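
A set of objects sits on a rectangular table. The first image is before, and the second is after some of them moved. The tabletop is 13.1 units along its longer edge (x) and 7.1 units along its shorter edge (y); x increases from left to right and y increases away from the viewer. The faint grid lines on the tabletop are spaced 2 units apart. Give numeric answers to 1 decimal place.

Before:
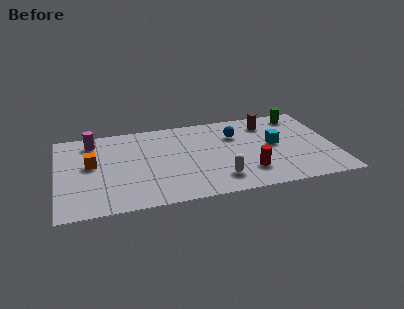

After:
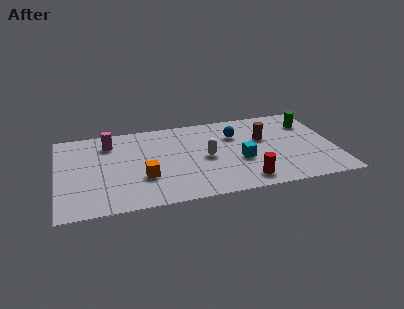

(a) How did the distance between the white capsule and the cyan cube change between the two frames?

-1.9

They were about 3.6 units apart before and 1.7 after — 1.9 units closer together.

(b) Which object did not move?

the blue sphere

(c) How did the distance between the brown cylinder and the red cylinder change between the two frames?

-0.6

The distance was about 4.1 in the first image and 3.5 in the second, so they moved 0.6 units closer together.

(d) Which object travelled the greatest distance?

the orange cube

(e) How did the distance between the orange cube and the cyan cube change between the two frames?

-4.1

They were about 8.7 units apart before and 4.6 after — 4.1 units closer together.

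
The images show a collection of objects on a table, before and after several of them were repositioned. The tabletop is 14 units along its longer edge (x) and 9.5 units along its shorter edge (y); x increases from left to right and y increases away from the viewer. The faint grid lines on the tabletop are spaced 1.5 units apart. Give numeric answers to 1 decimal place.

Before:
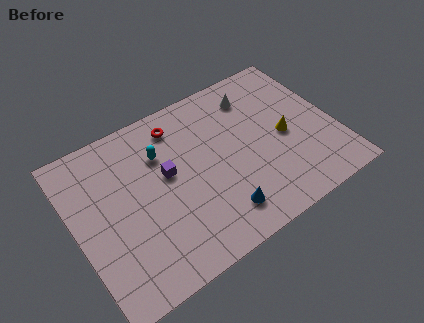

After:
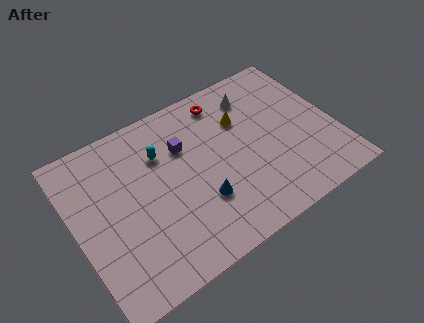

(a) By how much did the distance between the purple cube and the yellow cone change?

-3.2

Before: roughly 6.4 units apart; after: 3.2. That's 3.2 units closer together.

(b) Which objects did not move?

the white cone and the cyan capsule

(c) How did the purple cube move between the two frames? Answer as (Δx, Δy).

(1.1, 1.1)

The purple cube started near (5.0, 5.4) and ended near (6.1, 6.5).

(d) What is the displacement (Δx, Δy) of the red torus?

(2.6, 0.2)

From the two frames, the red torus sits at roughly (6.0, 7.9) before and (8.6, 8.1) after.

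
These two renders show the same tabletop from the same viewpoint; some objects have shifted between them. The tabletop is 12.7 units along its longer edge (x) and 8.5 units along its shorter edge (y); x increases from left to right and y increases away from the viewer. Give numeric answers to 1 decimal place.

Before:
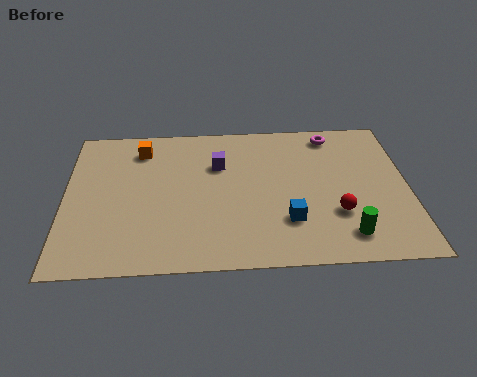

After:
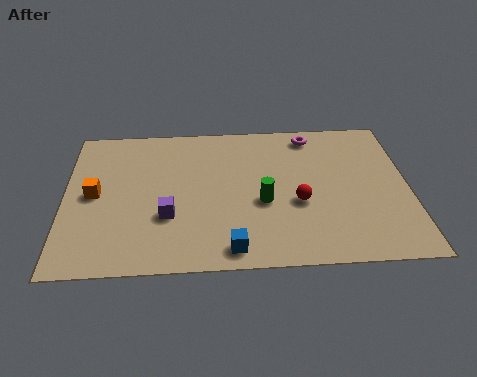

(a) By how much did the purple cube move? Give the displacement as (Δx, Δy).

(-1.9, -2.9)

The purple cube started near (5.7, 5.8) and ended near (3.8, 2.9).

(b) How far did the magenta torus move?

0.8

From (10.0, 7.4) to (9.2, 7.4), the magenta torus covered √(0.8² + 0.0²) ≈ 0.8 units.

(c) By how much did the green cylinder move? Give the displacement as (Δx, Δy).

(-3.0, 2.0)

The green cylinder started near (10.3, 1.5) and ended near (7.3, 3.5).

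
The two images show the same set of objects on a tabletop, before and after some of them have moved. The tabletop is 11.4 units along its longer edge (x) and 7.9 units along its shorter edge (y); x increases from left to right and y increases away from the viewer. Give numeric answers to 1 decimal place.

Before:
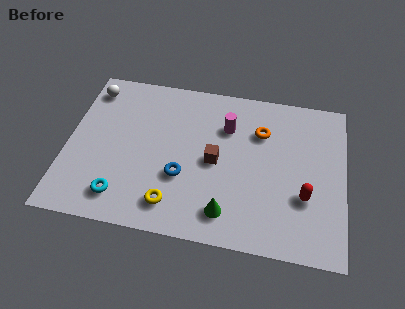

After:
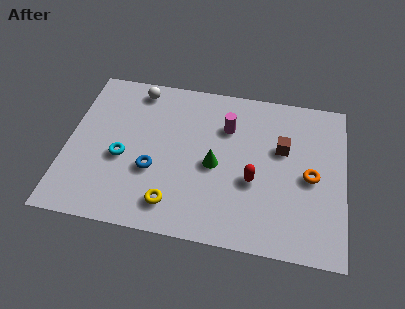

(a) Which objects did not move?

the yellow torus and the magenta cylinder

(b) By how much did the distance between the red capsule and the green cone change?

-1.7

Before: roughly 3.4 units apart; after: 1.7. That's 1.7 units closer together.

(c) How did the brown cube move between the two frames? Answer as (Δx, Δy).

(2.7, 1.1)

From the two frames, the brown cube sits at roughly (6.1, 3.8) before and (8.8, 4.9) after.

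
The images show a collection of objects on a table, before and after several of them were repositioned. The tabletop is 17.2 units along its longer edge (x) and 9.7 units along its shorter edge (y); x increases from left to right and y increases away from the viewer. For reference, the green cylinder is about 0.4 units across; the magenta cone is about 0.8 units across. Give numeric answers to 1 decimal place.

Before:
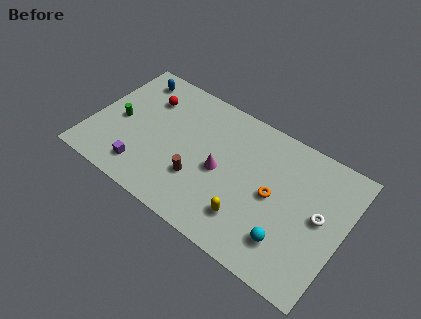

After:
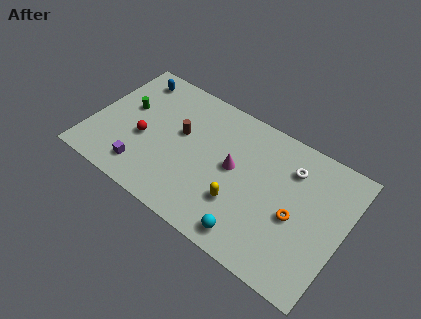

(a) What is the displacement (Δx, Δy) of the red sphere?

(0.3, -3.1)

The red sphere started near (3.3, 7.1) and ended near (3.6, 4.0).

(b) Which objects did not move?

the blue capsule and the purple cube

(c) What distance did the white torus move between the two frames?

3.2

From (15.6, 5.1) to (13.3, 7.3), the white torus covered √(2.3² + 2.2²) ≈ 3.2 units.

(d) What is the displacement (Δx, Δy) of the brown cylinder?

(-1.7, 2.6)

From the two frames, the brown cylinder sits at roughly (7.6, 3.1) before and (5.9, 5.7) after.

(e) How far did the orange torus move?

1.7

From (12.5, 4.8) to (14.1, 4.2), the orange torus covered √(1.6² + 0.6²) ≈ 1.7 units.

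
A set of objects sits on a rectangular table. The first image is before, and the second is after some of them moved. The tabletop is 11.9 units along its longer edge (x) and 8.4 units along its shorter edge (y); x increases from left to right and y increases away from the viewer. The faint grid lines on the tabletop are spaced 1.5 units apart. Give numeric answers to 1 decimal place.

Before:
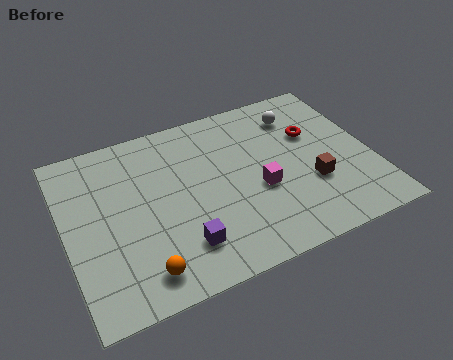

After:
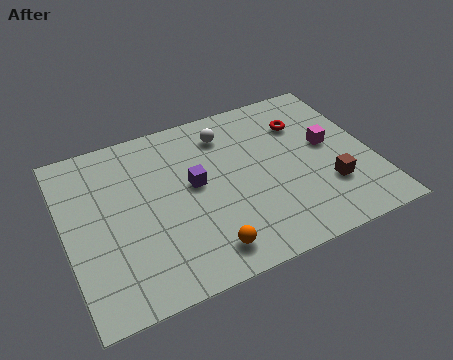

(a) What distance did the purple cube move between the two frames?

2.8

From (4.2, 1.9) to (5.0, 4.6), the purple cube covered √(0.8² + 2.7²) ≈ 2.8 units.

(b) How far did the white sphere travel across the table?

2.9

From (9.4, 6.6) to (6.5, 6.7), the white sphere covered √(2.9² + 0.1²) ≈ 2.9 units.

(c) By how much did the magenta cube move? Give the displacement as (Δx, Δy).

(2.9, 1.2)

From the two frames, the magenta cube sits at roughly (7.4, 3.4) before and (10.3, 4.6) after.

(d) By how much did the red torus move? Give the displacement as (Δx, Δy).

(-0.3, 0.7)

From the two frames, the red torus sits at roughly (9.8, 5.4) before and (9.5, 6.1) after.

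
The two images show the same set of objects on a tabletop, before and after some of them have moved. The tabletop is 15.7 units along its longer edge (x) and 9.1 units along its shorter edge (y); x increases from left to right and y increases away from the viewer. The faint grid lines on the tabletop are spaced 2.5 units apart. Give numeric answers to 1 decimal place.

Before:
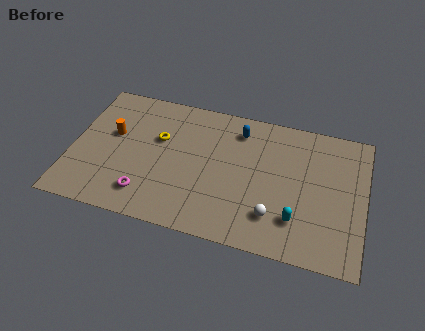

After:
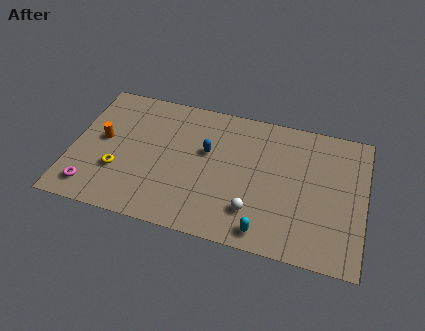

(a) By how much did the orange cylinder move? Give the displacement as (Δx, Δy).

(-0.5, -0.5)

The orange cylinder started near (2.1, 5.4) and ended near (1.6, 4.9).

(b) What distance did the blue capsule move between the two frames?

2.5

From (8.8, 7.4) to (7.2, 5.5), the blue capsule covered √(1.6² + 1.9²) ≈ 2.5 units.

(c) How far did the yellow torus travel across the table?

3.4

From (4.6, 5.7) to (2.6, 3.0), the yellow torus covered √(2.0² + 2.7²) ≈ 3.4 units.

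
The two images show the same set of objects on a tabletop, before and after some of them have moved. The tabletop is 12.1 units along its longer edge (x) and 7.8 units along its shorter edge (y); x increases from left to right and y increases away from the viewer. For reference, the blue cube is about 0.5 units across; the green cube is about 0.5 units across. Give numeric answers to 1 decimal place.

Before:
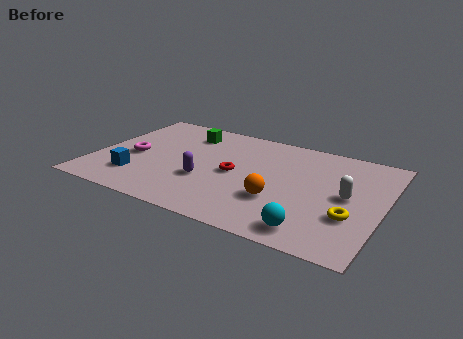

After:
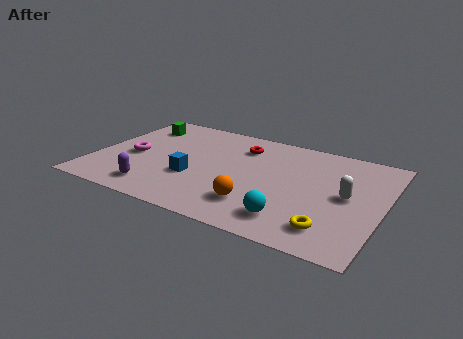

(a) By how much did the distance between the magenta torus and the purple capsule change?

-0.7

They were about 3.3 units apart before and 2.6 after — 0.7 units closer together.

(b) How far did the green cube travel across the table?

2.1

The green cube was near (3.5, 6.2) before and (1.4, 6.1) after, so it travelled √(2.1² + 0.1²) ≈ 2.1 units.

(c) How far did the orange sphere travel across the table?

1.1

From (7.9, 2.6) to (7.1, 1.9), the orange sphere covered √(0.8² + 0.7²) ≈ 1.1 units.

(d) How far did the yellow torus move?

1.3

The yellow torus was near (10.9, 2.6) before and (10.2, 1.5) after, so it travelled √(0.7² + 1.1²) ≈ 1.3 units.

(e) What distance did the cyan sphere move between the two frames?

1.0

The cyan sphere moved from about (9.5, 1.1) to (8.6, 1.5), a distance of √(0.9² + 0.4²) ≈ 1.0.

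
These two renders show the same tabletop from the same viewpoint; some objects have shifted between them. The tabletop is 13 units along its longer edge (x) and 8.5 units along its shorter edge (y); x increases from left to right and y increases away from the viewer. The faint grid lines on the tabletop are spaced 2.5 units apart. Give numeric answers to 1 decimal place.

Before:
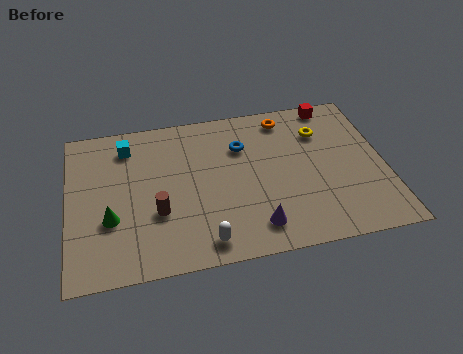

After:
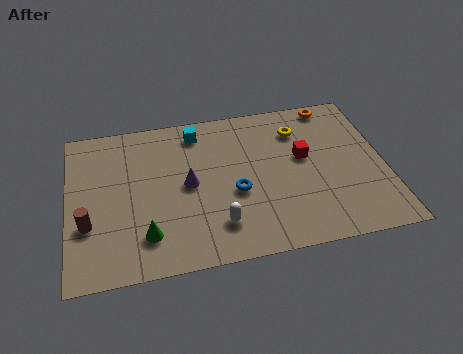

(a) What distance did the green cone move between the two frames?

1.8

The green cone was near (1.7, 3.0) before and (3.1, 1.9) after, so it travelled √(1.4² + 1.1²) ≈ 1.8 units.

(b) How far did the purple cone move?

3.8

The purple cone moved from about (7.5, 1.5) to (4.9, 4.3), a distance of √(2.6² + 2.8²) ≈ 3.8.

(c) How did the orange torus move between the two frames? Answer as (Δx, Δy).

(2.0, 0.4)

From the two frames, the orange torus sits at roughly (9.1, 7.3) before and (11.1, 7.7) after.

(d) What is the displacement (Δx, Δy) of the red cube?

(-1.4, -2.8)

The red cube was at about (11.1, 7.7) and moved to about (9.7, 4.9).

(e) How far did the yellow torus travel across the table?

0.9

From (10.5, 6.2) to (9.6, 6.5), the yellow torus covered √(0.9² + 0.3²) ≈ 0.9 units.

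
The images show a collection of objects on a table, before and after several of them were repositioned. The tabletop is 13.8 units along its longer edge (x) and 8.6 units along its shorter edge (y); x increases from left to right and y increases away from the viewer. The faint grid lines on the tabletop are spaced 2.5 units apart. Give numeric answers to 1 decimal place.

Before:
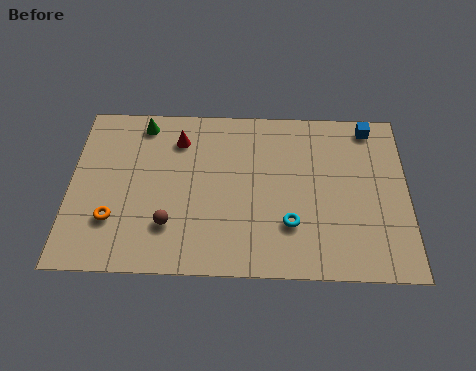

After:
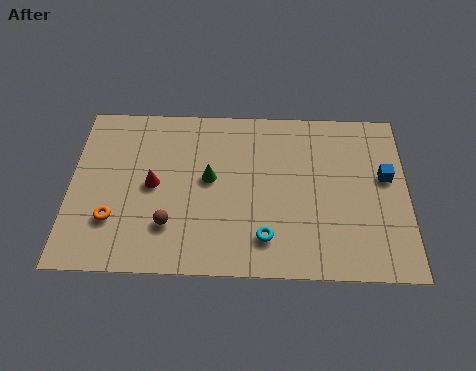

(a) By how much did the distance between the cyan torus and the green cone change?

-4.2

Before: roughly 7.9 units apart; after: 3.7. That's 4.2 units closer together.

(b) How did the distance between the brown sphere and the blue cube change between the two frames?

-0.6

They were about 9.8 units apart before and 9.2 after — 0.6 units closer together.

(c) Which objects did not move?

the orange torus and the brown sphere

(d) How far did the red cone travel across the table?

2.6

The red cone moved from about (4.4, 6.7) to (3.4, 4.3), a distance of √(1.0² + 2.4²) ≈ 2.6.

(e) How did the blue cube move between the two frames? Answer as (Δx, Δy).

(0.6, -2.6)

The blue cube was at about (12.3, 7.6) and moved to about (12.9, 5.0).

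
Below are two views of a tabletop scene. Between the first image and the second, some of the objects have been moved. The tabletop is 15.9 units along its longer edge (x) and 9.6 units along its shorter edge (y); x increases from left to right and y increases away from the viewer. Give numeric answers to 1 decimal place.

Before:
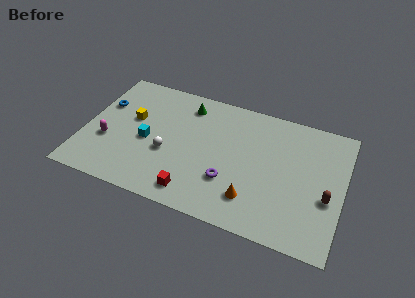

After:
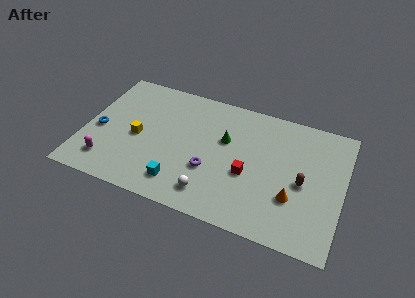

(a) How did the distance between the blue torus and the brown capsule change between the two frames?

-1.7

The distance was about 14.3 in the first image and 12.6 in the second, so they moved 1.7 units closer together.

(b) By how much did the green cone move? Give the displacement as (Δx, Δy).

(2.6, -1.9)

The green cone was at about (6.0, 7.9) and moved to about (8.6, 6.0).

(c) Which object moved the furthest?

the red cube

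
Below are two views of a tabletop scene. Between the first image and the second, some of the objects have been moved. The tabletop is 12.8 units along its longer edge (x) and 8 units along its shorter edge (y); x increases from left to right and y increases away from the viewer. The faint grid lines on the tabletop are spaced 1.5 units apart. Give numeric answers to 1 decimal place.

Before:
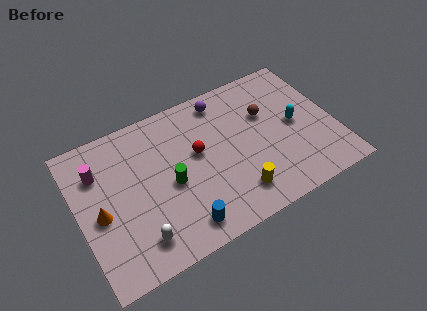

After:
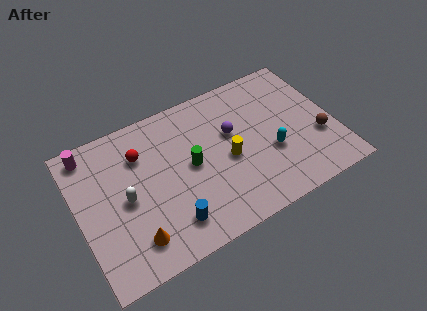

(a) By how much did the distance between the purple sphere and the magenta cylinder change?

+0.7

They were about 6.5 units apart before and 7.2 after — 0.7 units further apart.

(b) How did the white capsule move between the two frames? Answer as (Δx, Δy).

(-0.3, 2.3)

The white capsule was at about (2.6, 1.5) and moved to about (2.3, 3.8).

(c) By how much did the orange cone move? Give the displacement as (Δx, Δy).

(1.4, -2.0)

From the two frames, the orange cone sits at roughly (1.0, 3.6) before and (2.4, 1.6) after.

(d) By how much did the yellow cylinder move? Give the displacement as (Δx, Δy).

(-0.1, 2.0)

From the two frames, the yellow cylinder sits at roughly (7.5, 1.6) before and (7.4, 3.6) after.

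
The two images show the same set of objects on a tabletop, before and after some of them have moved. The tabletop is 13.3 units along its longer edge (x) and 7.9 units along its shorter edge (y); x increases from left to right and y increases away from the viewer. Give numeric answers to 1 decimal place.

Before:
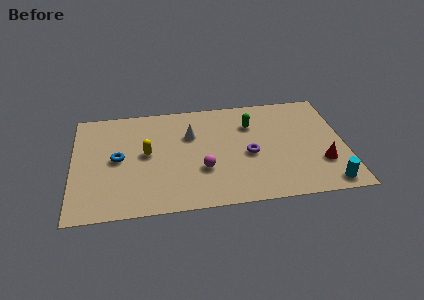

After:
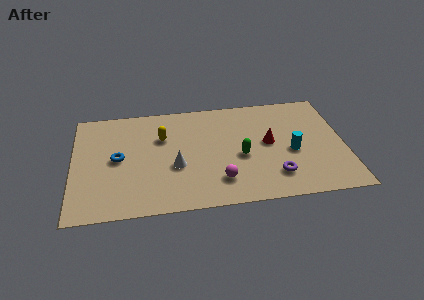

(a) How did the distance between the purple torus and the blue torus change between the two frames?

+1.5

The distance was about 6.4 in the first image and 7.9 in the second, so they moved 1.5 units further apart.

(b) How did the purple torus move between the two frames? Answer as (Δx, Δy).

(1.2, -1.7)

From the two frames, the purple torus sits at roughly (8.6, 3.5) before and (9.8, 1.8) after.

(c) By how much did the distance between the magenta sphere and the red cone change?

-2.3

Before: roughly 5.8 units apart; after: 3.5. That's 2.3 units closer together.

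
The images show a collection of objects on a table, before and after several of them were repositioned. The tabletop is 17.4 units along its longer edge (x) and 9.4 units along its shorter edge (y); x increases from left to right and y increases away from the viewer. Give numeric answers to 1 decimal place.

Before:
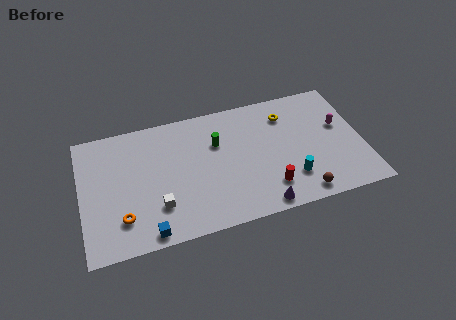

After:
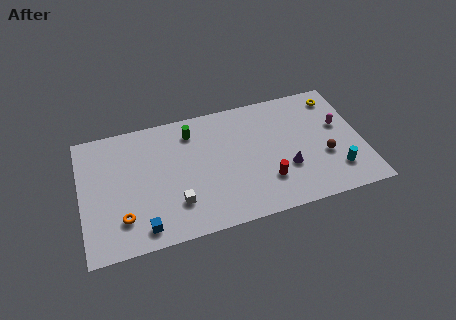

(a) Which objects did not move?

the magenta capsule and the orange torus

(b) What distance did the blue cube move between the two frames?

0.5

The blue cube moved from about (3.9, 0.9) to (3.6, 1.3), a distance of √(0.3² + 0.4²) ≈ 0.5.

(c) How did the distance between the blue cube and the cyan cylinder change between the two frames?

+3.0

The distance was about 9.0 in the first image and 12.0 in the second, so they moved 3.0 units further apart.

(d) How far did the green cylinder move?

2.0

From (8.5, 6.3) to (7.0, 7.6), the green cylinder covered √(1.5² + 1.3²) ≈ 2.0 units.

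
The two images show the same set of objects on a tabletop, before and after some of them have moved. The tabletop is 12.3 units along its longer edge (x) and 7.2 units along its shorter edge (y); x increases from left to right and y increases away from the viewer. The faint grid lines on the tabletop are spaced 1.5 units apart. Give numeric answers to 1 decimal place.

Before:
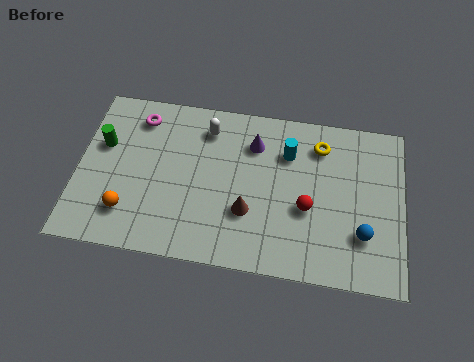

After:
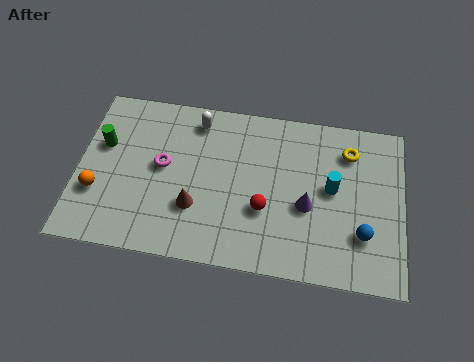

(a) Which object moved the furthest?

the purple cone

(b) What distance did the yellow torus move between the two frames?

1.1

The yellow torus was near (9.1, 5.7) before and (10.2, 5.6) after, so it travelled √(1.1² + 0.1²) ≈ 1.1 units.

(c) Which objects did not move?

the green cylinder and the blue sphere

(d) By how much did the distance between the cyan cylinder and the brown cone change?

+2.2

Before: roughly 3.1 units apart; after: 5.3. That's 2.2 units further apart.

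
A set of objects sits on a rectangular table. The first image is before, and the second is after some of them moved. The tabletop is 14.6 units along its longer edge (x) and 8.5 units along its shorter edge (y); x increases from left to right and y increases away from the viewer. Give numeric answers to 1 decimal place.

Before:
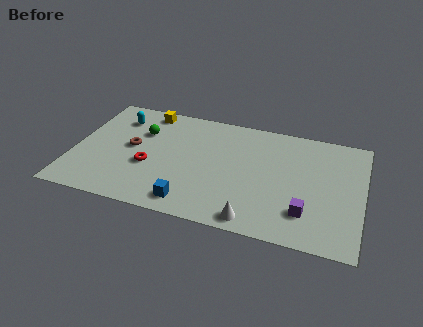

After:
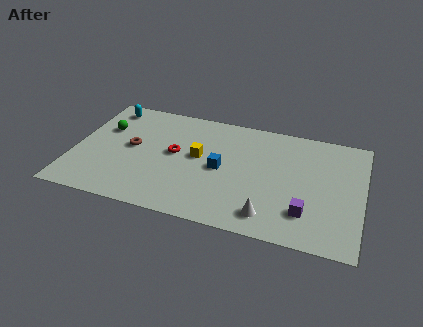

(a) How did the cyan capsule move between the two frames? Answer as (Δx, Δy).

(-0.6, 0.7)

From the two frames, the cyan capsule sits at roughly (2.0, 6.6) before and (1.4, 7.3) after.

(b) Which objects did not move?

the brown torus and the purple cube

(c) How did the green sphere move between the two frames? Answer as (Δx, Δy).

(-1.9, -0.2)

The green sphere started near (3.3, 5.8) and ended near (1.4, 5.6).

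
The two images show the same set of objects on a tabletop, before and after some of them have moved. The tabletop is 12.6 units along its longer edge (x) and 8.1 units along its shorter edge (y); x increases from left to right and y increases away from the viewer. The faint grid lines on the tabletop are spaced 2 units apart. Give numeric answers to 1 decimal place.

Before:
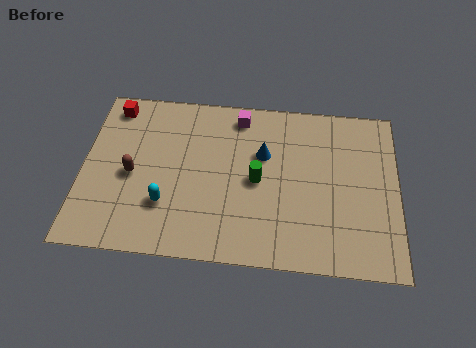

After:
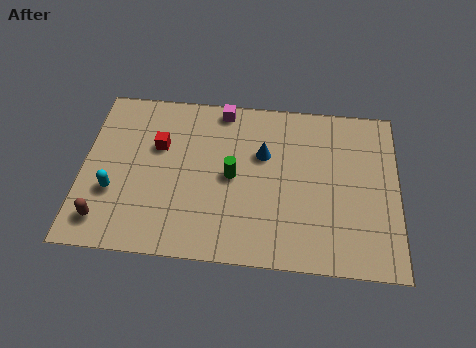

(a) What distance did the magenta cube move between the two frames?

0.8

The magenta cube moved from about (6.2, 7.0) to (5.5, 7.3), a distance of √(0.7² + 0.3²) ≈ 0.8.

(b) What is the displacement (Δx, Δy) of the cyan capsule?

(-2.1, 0.4)

From the two frames, the cyan capsule sits at roughly (3.4, 2.4) before and (1.3, 2.8) after.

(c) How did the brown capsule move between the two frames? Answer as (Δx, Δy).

(-1.0, -2.3)

The brown capsule was at about (2.0, 3.7) and moved to about (1.0, 1.4).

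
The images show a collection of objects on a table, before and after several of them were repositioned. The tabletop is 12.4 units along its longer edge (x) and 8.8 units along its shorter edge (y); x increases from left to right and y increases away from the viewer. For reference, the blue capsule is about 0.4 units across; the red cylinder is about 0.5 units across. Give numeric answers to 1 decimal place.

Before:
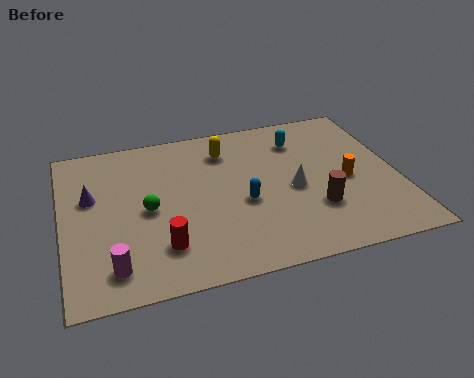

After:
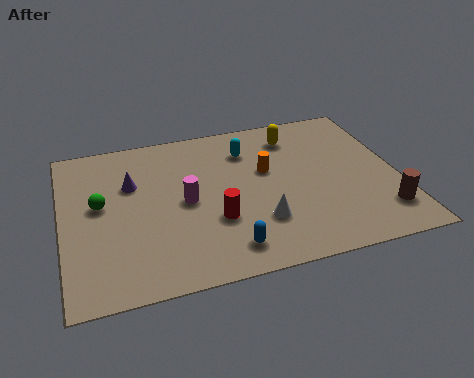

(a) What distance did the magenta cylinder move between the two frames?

4.0

From (1.7, 1.5) to (4.5, 4.3), the magenta cylinder covered √(2.8² + 2.8²) ≈ 4.0 units.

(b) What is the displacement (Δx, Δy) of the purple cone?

(1.5, 0.4)

From the two frames, the purple cone sits at roughly (1.1, 5.4) before and (2.6, 5.8) after.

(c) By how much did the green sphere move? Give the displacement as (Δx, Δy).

(-1.7, 0.7)

From the two frames, the green sphere sits at roughly (3.1, 4.2) before and (1.4, 4.9) after.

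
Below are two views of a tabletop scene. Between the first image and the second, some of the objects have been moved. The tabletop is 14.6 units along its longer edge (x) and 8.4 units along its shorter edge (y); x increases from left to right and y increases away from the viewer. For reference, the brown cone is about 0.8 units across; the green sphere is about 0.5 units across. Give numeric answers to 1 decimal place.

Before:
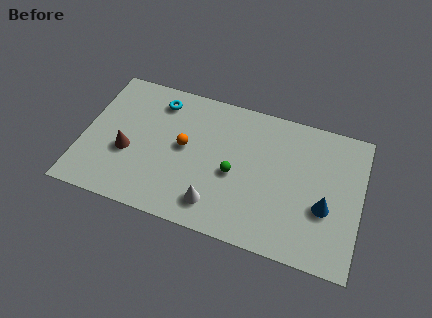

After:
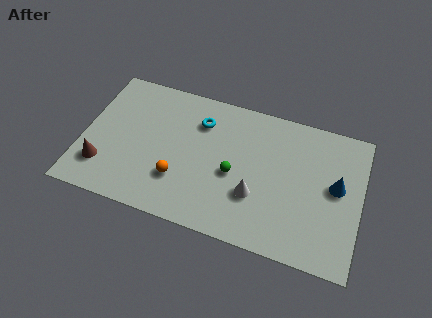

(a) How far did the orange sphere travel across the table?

2.0

The orange sphere moved from about (5.3, 4.5) to (5.2, 2.5), a distance of √(0.1² + 2.0²) ≈ 2.0.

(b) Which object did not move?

the green sphere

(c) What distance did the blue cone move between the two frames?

1.5

The blue cone moved from about (12.8, 3.2) to (13.3, 4.6), a distance of √(0.5² + 1.4²) ≈ 1.5.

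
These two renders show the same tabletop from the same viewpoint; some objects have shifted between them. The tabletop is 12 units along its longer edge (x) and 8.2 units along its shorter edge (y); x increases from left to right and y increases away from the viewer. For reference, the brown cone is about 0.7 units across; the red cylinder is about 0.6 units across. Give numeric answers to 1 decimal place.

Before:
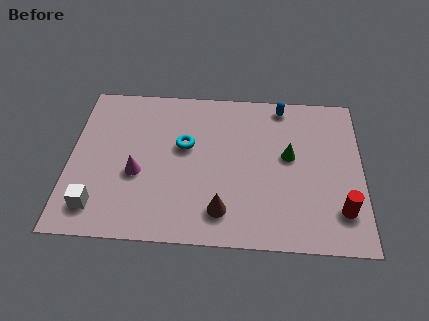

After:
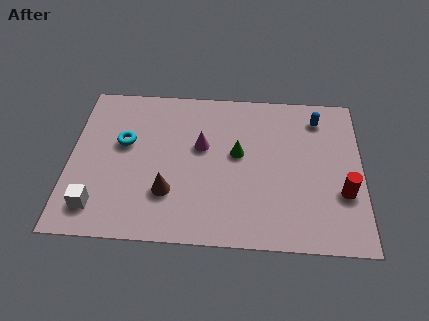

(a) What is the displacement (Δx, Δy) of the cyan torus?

(-2.5, 0.0)

The cyan torus started near (4.7, 4.9) and ended near (2.2, 4.9).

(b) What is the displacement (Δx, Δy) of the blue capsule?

(1.5, -0.6)

The blue capsule started near (8.7, 7.3) and ended near (10.2, 6.7).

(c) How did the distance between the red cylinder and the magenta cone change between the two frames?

-2.2

Before: roughly 8.4 units apart; after: 6.2. That's 2.2 units closer together.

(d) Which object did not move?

the white cube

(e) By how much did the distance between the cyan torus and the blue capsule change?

+3.5

The distance was about 4.7 in the first image and 8.2 in the second, so they moved 3.5 units further apart.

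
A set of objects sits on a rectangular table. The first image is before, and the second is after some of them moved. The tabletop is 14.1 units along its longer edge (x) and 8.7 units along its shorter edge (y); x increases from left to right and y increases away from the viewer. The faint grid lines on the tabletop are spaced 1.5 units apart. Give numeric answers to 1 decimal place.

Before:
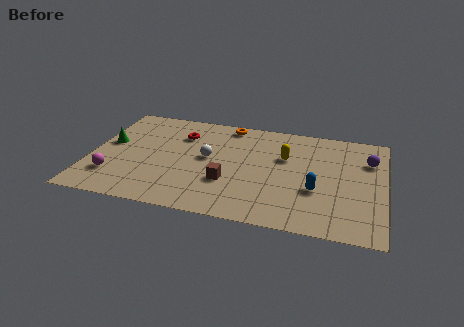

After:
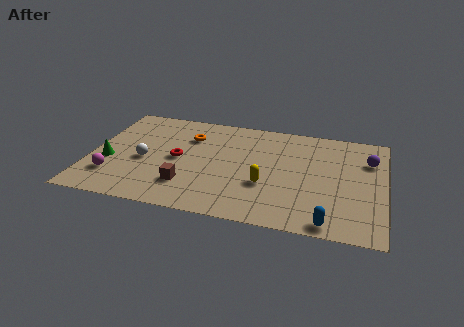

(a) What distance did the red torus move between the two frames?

2.1

From (4.2, 6.4) to (4.2, 4.3), the red torus covered √(0.0² + 2.1²) ≈ 2.1 units.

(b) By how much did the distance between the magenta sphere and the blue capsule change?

+0.7

They were about 9.8 units apart before and 10.5 after — 0.7 units further apart.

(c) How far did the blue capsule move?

2.5

The blue capsule moved from about (10.9, 3.2) to (11.6, 0.8), a distance of √(0.7² + 2.4²) ≈ 2.5.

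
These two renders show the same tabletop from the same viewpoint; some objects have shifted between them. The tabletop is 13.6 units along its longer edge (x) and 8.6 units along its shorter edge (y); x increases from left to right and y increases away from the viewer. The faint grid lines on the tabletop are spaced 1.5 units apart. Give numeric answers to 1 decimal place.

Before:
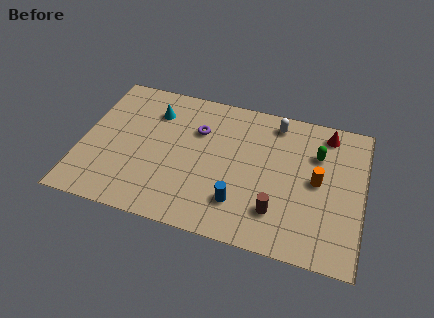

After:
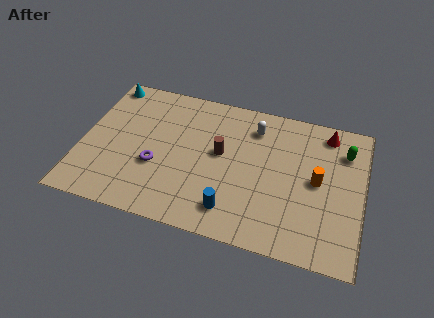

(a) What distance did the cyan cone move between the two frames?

2.8

The cyan cone moved from about (3.3, 6.5) to (0.8, 7.7), a distance of √(2.5² + 1.2²) ≈ 2.8.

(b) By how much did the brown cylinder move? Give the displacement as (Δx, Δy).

(-2.9, 2.7)

The brown cylinder was at about (9.6, 2.1) and moved to about (6.7, 4.8).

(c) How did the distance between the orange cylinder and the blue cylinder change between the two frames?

+0.5

The distance was about 4.3 in the first image and 4.8 in the second, so they moved 0.5 units further apart.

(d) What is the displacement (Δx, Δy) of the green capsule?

(1.3, 0.5)

The green capsule was at about (11.3, 6.0) and moved to about (12.6, 6.5).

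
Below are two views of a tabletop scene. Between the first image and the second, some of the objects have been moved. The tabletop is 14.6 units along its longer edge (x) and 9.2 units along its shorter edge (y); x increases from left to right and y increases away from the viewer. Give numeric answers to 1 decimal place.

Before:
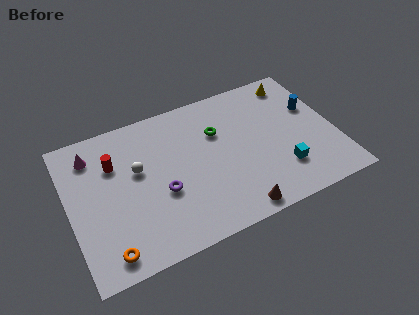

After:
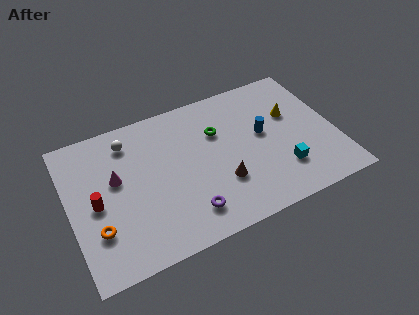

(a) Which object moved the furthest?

the blue cylinder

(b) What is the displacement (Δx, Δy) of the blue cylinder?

(-2.9, -0.7)

The blue cylinder was at about (13.6, 5.8) and moved to about (10.7, 5.1).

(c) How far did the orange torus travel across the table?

1.6

The orange torus moved from about (1.7, 1.2) to (1.3, 2.7), a distance of √(0.4² + 1.5²) ≈ 1.6.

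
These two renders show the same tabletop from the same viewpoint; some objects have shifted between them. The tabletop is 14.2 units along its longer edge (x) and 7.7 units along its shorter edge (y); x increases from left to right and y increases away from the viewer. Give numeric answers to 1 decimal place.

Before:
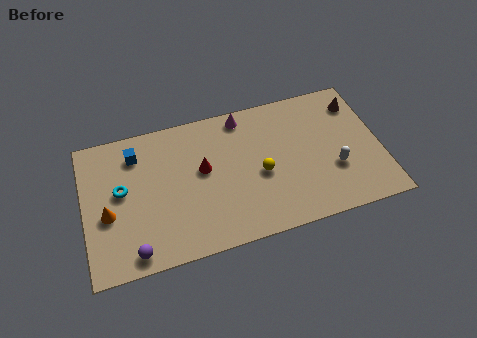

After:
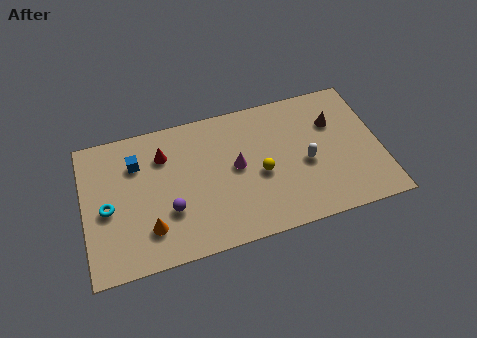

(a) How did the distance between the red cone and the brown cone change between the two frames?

+0.4

The distance was about 7.8 in the first image and 8.2 in the second, so they moved 0.4 units further apart.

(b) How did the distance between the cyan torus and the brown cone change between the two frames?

-0.5

They were about 11.6 units apart before and 11.1 after — 0.5 units closer together.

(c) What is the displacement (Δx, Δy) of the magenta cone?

(-0.5, -2.7)

From the two frames, the magenta cone sits at roughly (7.8, 6.8) before and (7.3, 4.1) after.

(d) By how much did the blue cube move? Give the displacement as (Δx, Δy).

(0.0, -0.5)

The blue cube started near (2.6, 6.1) and ended near (2.6, 5.6).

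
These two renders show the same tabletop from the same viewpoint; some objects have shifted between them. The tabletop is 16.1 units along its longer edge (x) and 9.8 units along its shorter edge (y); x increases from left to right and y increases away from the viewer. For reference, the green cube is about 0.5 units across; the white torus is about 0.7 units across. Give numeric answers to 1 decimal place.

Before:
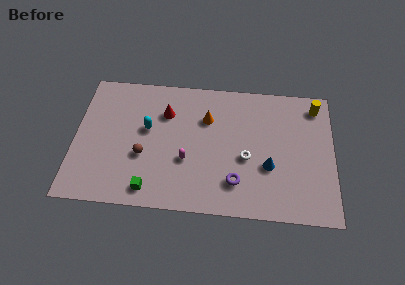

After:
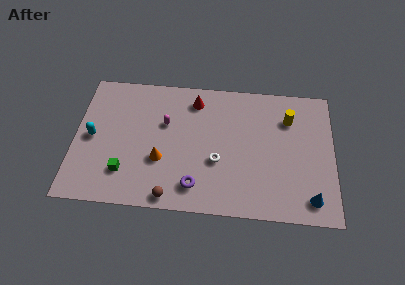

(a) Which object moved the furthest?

the orange cone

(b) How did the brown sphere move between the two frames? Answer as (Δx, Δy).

(1.8, -2.8)

From the two frames, the brown sphere sits at roughly (4.3, 3.7) before and (6.1, 0.9) after.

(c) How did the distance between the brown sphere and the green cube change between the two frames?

+0.8

They were about 2.5 units apart before and 3.3 after — 0.8 units further apart.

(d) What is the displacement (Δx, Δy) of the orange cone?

(-2.8, -3.3)

The orange cone was at about (8.2, 6.8) and moved to about (5.4, 3.5).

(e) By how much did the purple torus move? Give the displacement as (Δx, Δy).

(-2.5, -0.5)

The purple torus started near (10.1, 2.3) and ended near (7.6, 1.8).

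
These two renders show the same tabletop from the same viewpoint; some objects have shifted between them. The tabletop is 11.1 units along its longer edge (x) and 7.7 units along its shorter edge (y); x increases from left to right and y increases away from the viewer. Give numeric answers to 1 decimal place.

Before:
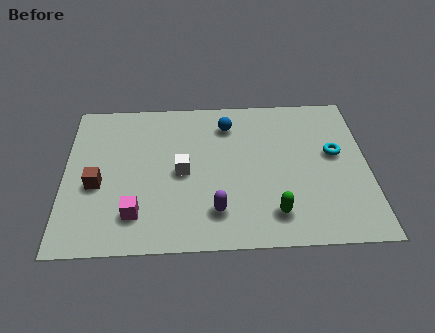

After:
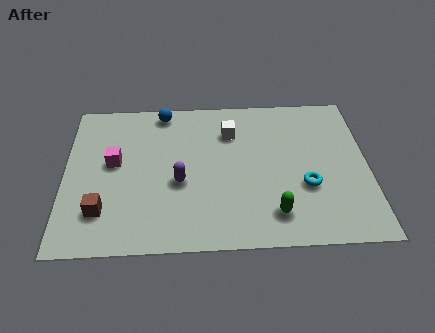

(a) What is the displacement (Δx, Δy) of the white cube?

(1.8, 2.0)

The white cube started near (4.3, 3.7) and ended near (6.1, 5.7).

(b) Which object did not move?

the green capsule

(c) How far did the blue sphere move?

2.5

The blue sphere was near (6.0, 6.1) before and (3.6, 6.9) after, so it travelled √(2.4² + 0.8²) ≈ 2.5 units.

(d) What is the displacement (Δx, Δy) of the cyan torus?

(-1.1, -1.6)

From the two frames, the cyan torus sits at roughly (9.9, 4.4) before and (8.8, 2.8) after.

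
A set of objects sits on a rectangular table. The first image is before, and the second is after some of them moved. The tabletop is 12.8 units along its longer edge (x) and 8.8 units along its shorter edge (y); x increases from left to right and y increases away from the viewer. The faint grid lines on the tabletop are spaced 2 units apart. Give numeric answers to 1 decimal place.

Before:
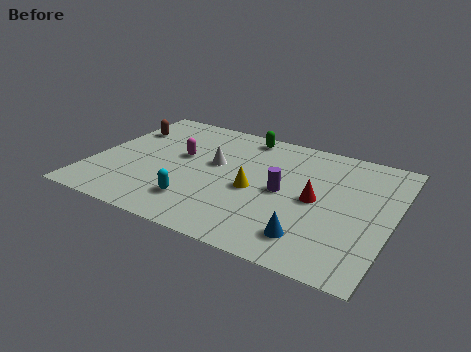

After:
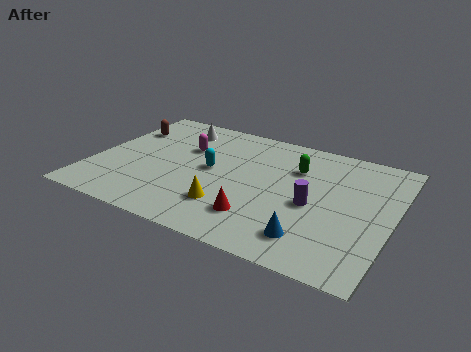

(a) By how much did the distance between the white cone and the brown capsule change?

-2.0

They were about 4.4 units apart before and 2.4 after — 2.0 units closer together.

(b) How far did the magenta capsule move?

0.7

The magenta capsule moved from about (3.6, 5.1) to (3.7, 5.8), a distance of √(0.1² + 0.7²) ≈ 0.7.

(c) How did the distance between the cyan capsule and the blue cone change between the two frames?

+0.6

They were about 4.9 units apart before and 5.5 after — 0.6 units further apart.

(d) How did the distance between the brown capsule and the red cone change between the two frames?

-1.2

The distance was about 8.9 in the first image and 7.7 in the second, so they moved 1.2 units closer together.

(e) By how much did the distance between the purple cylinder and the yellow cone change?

+2.5

They were about 1.3 units apart before and 3.8 after — 2.5 units further apart.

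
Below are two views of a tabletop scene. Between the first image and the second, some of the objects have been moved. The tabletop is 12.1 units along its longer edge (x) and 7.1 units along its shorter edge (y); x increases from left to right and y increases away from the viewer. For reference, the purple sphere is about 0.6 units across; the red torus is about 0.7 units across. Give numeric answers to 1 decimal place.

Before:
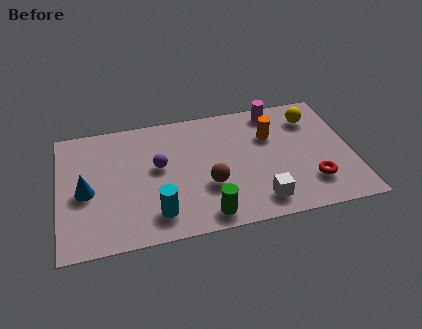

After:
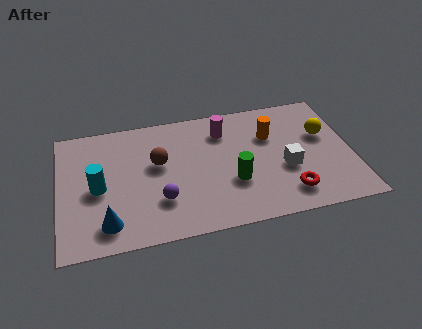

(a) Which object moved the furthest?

the cyan cylinder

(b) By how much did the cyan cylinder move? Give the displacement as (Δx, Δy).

(-2.3, 1.9)

From the two frames, the cyan cylinder sits at roughly (3.9, 1.4) before and (1.6, 3.3) after.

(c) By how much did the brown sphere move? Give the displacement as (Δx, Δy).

(-2.0, 1.7)

The brown sphere started near (6.1, 2.5) and ended near (4.1, 4.2).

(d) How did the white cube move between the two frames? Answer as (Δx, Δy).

(1.2, 1.6)

The white cube started near (8.1, 1.2) and ended near (9.3, 2.8).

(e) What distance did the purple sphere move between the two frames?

1.9

The purple sphere moved from about (4.1, 4.0) to (4.1, 2.1), a distance of √(0.0² + 1.9²) ≈ 1.9.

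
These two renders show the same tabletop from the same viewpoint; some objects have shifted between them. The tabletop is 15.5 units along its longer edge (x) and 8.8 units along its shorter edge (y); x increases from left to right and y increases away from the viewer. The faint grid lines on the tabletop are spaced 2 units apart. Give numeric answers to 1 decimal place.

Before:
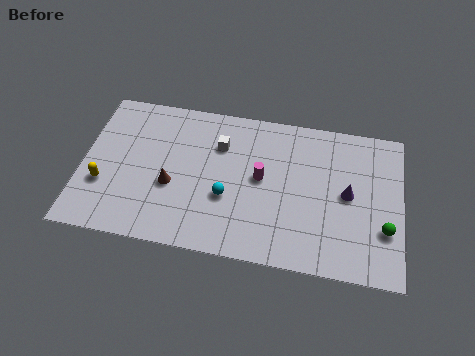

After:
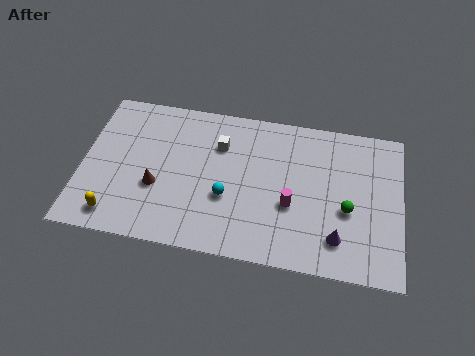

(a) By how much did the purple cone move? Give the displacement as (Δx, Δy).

(-0.4, -2.6)

From the two frames, the purple cone sits at roughly (12.9, 4.5) before and (12.5, 1.9) after.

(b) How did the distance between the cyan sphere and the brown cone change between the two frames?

+0.7

Before: roughly 2.7 units apart; after: 3.4. That's 0.7 units further apart.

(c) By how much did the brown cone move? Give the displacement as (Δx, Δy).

(-0.7, -0.2)

From the two frames, the brown cone sits at roughly (4.4, 3.5) before and (3.7, 3.3) after.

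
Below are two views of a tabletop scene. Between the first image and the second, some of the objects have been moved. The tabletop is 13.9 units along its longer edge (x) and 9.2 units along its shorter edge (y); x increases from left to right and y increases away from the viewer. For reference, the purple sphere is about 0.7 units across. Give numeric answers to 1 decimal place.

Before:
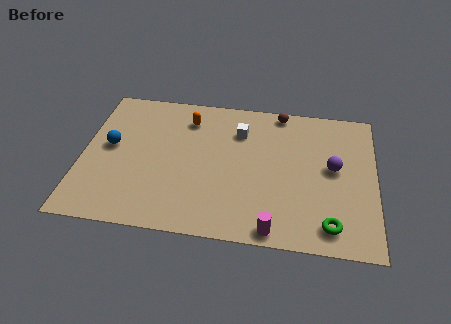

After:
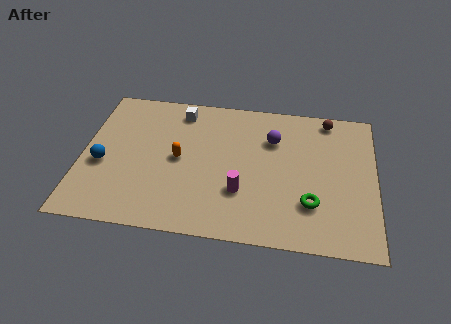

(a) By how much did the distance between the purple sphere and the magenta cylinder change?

-1.1

They were about 5.0 units apart before and 3.9 after — 1.1 units closer together.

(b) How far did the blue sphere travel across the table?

1.2

The blue sphere moved from about (1.3, 5.0) to (1.0, 3.8), a distance of √(0.3² + 1.2²) ≈ 1.2.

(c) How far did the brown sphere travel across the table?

2.3

The brown sphere was near (9.3, 8.4) before and (11.6, 8.2) after, so it travelled √(2.3² + 0.2²) ≈ 2.3 units.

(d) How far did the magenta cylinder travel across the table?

2.6

From (9.2, 0.8) to (7.6, 2.9), the magenta cylinder covered √(1.6² + 2.1²) ≈ 2.6 units.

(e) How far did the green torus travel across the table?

1.5

The green torus moved from about (11.8, 1.4) to (10.9, 2.6), a distance of √(0.9² + 1.2²) ≈ 1.5.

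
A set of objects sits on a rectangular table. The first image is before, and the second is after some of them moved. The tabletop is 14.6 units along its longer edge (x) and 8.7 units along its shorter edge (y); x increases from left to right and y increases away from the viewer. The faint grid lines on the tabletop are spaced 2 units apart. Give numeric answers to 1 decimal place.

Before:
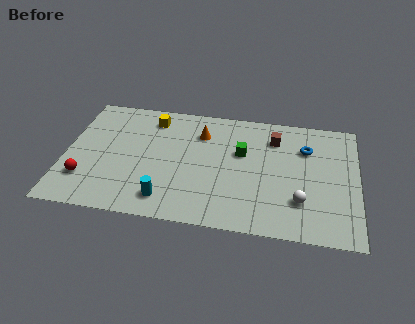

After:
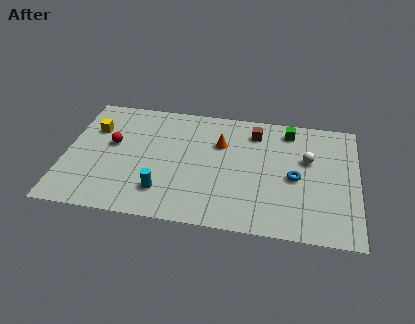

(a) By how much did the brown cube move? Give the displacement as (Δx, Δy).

(-1.0, 0.3)

The brown cube was at about (10.4, 6.7) and moved to about (9.4, 7.0).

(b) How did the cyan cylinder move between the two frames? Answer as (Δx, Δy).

(-0.2, 0.5)

The cyan cylinder was at about (5.2, 1.5) and moved to about (5.0, 2.0).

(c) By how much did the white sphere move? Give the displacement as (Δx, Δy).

(0.3, 3.0)

The white sphere was at about (11.8, 2.4) and moved to about (12.1, 5.4).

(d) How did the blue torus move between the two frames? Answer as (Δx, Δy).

(-0.5, -2.2)

From the two frames, the blue torus sits at roughly (12.0, 6.2) before and (11.5, 4.0) after.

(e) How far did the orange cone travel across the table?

1.2

The orange cone moved from about (6.7, 6.5) to (7.7, 5.9), a distance of √(1.0² + 0.6²) ≈ 1.2.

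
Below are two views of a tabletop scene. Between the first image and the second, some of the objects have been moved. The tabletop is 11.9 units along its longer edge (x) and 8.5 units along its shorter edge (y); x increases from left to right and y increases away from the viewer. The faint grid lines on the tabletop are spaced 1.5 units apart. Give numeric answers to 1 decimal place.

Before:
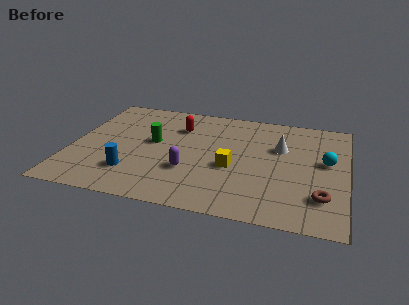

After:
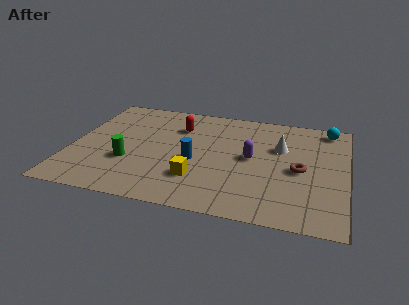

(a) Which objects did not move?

the white cone and the red capsule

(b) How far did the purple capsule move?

3.1

The purple capsule moved from about (5.2, 2.8) to (7.8, 4.4), a distance of √(2.6² + 1.6²) ≈ 3.1.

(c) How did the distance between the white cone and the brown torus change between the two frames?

-2.1

The distance was about 3.9 in the first image and 1.8 in the second, so they moved 2.1 units closer together.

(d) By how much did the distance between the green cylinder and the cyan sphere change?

+2.1

The distance was about 7.5 in the first image and 9.6 in the second, so they moved 2.1 units further apart.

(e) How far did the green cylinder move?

2.0

The green cylinder moved from about (3.5, 4.7) to (2.6, 2.9), a distance of √(0.9² + 1.8²) ≈ 2.0.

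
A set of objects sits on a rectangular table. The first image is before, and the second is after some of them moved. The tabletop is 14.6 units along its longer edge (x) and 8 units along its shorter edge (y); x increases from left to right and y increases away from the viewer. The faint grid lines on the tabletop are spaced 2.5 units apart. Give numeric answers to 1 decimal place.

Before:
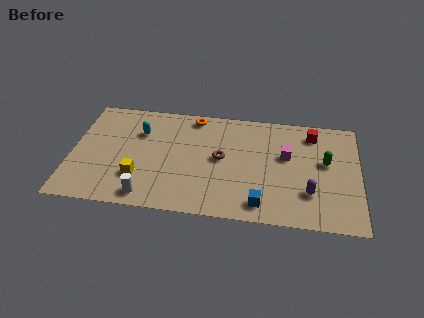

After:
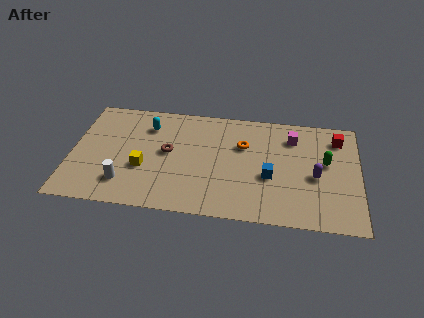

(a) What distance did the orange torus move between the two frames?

3.2

From (6.1, 7.1) to (8.7, 5.3), the orange torus covered √(2.6² + 1.8²) ≈ 3.2 units.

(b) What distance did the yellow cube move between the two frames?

0.7

The yellow cube was near (3.5, 2.3) before and (3.7, 3.0) after, so it travelled √(0.2² + 0.7²) ≈ 0.7 units.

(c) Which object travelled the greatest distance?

the orange torus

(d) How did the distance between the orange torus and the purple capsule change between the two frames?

-3.6

Before: roughly 7.7 units apart; after: 4.1. That's 3.6 units closer together.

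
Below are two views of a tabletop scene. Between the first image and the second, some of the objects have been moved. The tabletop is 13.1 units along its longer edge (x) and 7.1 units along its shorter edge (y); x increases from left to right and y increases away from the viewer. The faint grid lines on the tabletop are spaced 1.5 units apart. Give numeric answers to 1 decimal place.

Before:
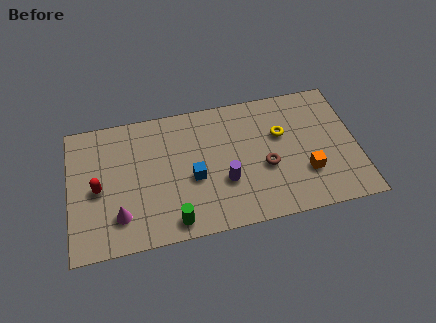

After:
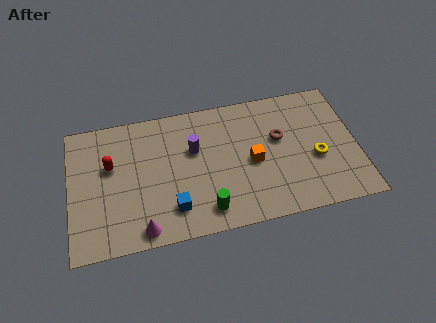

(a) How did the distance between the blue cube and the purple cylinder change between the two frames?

+1.6

Before: roughly 1.5 units apart; after: 3.1. That's 1.6 units further apart.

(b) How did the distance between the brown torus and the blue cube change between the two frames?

+2.4

The distance was about 3.3 in the first image and 5.7 in the second, so they moved 2.4 units further apart.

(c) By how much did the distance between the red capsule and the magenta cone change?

+2.0

They were about 1.8 units apart before and 3.8 after — 2.0 units further apart.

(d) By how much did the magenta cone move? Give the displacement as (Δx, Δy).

(1.0, -0.9)

From the two frames, the magenta cone sits at roughly (2.2, 1.7) before and (3.2, 0.8) after.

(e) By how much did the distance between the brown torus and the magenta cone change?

+0.5

The distance was about 6.8 in the first image and 7.3 in the second, so they moved 0.5 units further apart.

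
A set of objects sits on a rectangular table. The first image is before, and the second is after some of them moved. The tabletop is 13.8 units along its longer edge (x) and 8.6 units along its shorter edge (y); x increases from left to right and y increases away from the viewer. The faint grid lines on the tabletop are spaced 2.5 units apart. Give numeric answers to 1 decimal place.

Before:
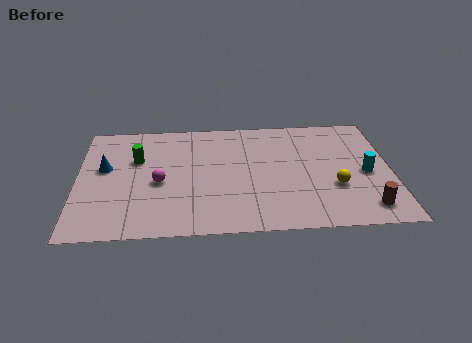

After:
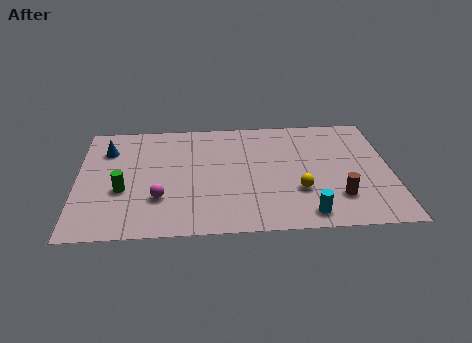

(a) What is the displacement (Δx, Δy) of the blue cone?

(0.1, 1.4)

From the two frames, the blue cone sits at roughly (1.2, 5.0) before and (1.3, 6.4) after.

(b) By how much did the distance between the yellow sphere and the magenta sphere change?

-1.6

Before: roughly 7.7 units apart; after: 6.1. That's 1.6 units closer together.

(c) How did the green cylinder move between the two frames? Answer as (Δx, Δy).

(-0.6, -2.3)

The green cylinder was at about (2.6, 5.6) and moved to about (2.0, 3.3).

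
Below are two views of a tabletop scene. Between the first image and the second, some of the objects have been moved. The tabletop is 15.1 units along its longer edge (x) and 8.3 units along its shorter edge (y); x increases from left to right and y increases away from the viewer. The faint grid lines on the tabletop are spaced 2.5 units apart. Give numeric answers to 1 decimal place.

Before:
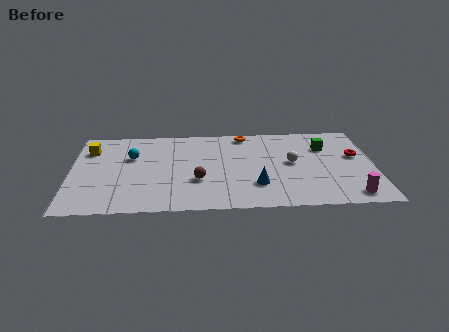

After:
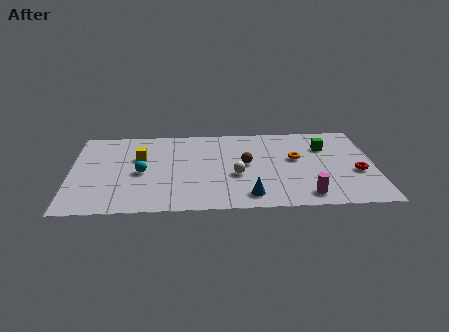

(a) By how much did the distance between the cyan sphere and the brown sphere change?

+1.1

The distance was about 4.1 in the first image and 5.2 in the second, so they moved 1.1 units further apart.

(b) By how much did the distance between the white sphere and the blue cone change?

-0.7

Before: roughly 2.8 units apart; after: 2.1. That's 0.7 units closer together.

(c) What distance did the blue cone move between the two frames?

1.1

The blue cone was near (9.2, 2.3) before and (8.8, 1.3) after, so it travelled √(0.4² + 1.0²) ≈ 1.1 units.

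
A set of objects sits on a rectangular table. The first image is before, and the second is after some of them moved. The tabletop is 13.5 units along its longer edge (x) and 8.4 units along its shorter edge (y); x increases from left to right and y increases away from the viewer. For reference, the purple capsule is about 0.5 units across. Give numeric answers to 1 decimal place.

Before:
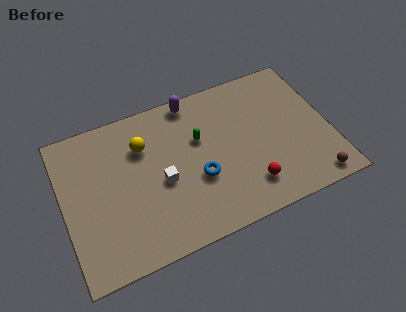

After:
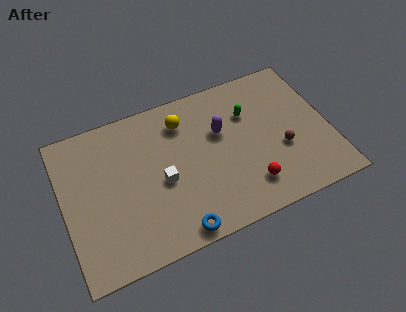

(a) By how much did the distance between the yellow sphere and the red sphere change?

-0.9

The distance was about 6.5 in the first image and 5.6 in the second, so they moved 0.9 units closer together.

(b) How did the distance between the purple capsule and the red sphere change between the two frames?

-2.6

The distance was about 6.2 in the first image and 3.6 in the second, so they moved 2.6 units closer together.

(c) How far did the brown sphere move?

2.6

From (12.3, 0.9) to (11.0, 3.2), the brown sphere covered √(1.3² + 2.3²) ≈ 2.6 units.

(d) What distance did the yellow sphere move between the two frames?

2.2

The yellow sphere was near (4.2, 6.0) before and (6.3, 6.6) after, so it travelled √(2.1² + 0.6²) ≈ 2.2 units.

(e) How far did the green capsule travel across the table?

2.6

The green capsule moved from about (7.0, 5.3) to (9.6, 5.8), a distance of √(2.6² + 0.5²) ≈ 2.6.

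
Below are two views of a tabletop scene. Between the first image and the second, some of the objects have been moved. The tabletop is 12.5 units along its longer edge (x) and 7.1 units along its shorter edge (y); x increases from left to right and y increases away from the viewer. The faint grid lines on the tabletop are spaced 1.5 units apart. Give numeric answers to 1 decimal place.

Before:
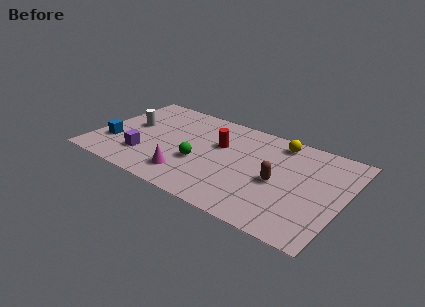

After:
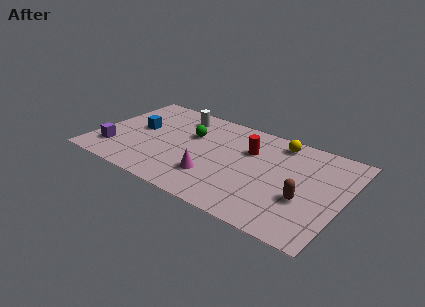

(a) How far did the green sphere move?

2.1

The green sphere moved from about (5.4, 2.7) to (4.6, 4.6), a distance of √(0.8² + 1.9²) ≈ 2.1.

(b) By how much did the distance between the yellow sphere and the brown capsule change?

+1.0

The distance was about 2.9 in the first image and 3.9 in the second, so they moved 1.0 units further apart.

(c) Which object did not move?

the yellow sphere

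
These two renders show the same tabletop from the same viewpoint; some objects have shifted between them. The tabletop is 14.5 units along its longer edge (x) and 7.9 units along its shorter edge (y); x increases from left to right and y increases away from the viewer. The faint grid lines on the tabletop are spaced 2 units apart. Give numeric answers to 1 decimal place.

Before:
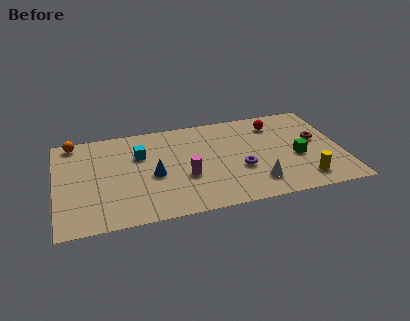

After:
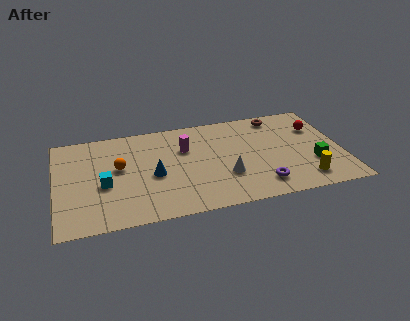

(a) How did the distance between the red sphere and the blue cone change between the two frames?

+1.7

The distance was about 7.0 in the first image and 8.7 in the second, so they moved 1.7 units further apart.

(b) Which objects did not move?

the blue cone and the yellow cylinder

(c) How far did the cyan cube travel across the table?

2.8

From (4.3, 5.3) to (2.4, 3.3), the cyan cube covered √(1.9² + 2.0²) ≈ 2.8 units.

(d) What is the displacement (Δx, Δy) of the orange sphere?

(2.2, -2.6)

From the two frames, the orange sphere sits at roughly (1.0, 7.1) before and (3.2, 4.5) after.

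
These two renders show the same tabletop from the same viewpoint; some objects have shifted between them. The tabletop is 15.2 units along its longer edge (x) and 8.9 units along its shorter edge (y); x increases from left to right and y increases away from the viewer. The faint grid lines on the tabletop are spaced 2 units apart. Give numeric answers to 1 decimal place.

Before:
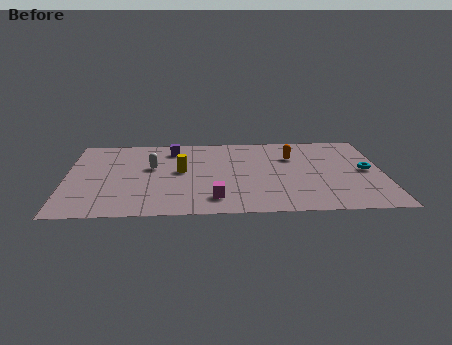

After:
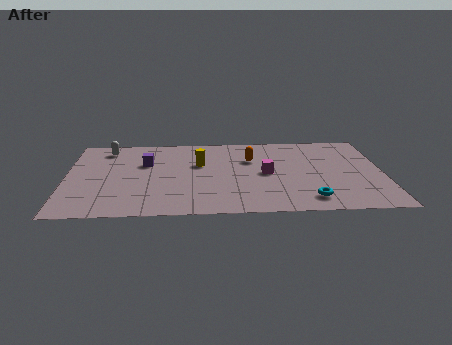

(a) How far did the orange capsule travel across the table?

2.0

From (10.9, 6.2) to (8.9, 6.0), the orange capsule covered √(2.0² + 0.2²) ≈ 2.0 units.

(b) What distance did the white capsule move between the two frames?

3.1

From (4.1, 5.3) to (1.9, 7.5), the white capsule covered √(2.2² + 2.2²) ≈ 3.1 units.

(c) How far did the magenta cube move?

3.7

The magenta cube was near (7.1, 1.7) before and (9.6, 4.4) after, so it travelled √(2.5² + 2.7²) ≈ 3.7 units.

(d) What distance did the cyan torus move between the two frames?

4.1

The cyan torus moved from about (14.4, 4.5) to (11.6, 1.5), a distance of √(2.8² + 3.0²) ≈ 4.1.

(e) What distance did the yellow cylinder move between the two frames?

1.2

From (5.5, 4.8) to (6.4, 5.6), the yellow cylinder covered √(0.9² + 0.8²) ≈ 1.2 units.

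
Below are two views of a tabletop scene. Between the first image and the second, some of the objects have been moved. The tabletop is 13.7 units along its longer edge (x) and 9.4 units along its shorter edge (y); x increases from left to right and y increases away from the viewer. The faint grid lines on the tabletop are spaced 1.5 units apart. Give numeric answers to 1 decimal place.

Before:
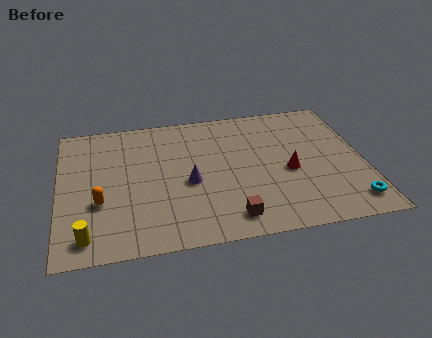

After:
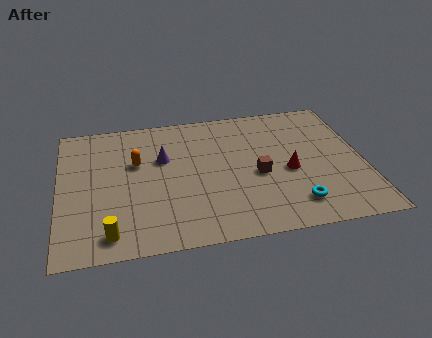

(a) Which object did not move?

the red cone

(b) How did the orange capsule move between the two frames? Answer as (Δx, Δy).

(1.7, 2.5)

From the two frames, the orange capsule sits at roughly (1.8, 3.4) before and (3.5, 5.9) after.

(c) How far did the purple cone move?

2.2

From (5.8, 4.1) to (4.7, 6.0), the purple cone covered √(1.1² + 1.9²) ≈ 2.2 units.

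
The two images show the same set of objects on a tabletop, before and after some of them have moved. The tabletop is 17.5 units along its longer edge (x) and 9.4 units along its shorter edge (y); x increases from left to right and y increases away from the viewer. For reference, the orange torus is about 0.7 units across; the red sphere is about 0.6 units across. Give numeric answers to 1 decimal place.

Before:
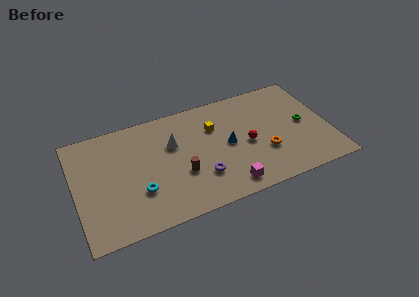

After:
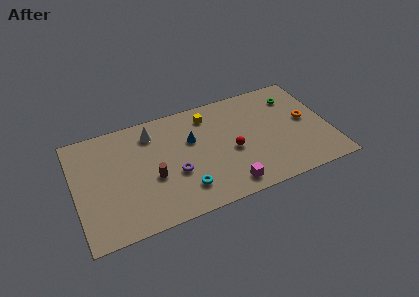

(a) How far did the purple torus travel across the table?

1.9

The purple torus was near (8.4, 2.7) before and (6.7, 3.6) after, so it travelled √(1.7² + 0.9²) ≈ 1.9 units.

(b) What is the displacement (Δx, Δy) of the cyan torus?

(3.0, -0.9)

From the two frames, the cyan torus sits at roughly (4.2, 3.0) before and (7.2, 2.1) after.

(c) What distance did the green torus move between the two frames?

2.6

The green torus moved from about (15.8, 4.7) to (15.4, 7.3), a distance of √(0.4² + 2.6²) ≈ 2.6.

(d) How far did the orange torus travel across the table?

3.6

The orange torus was near (12.9, 3.2) before and (16.0, 5.0) after, so it travelled √(3.1² + 1.8²) ≈ 3.6 units.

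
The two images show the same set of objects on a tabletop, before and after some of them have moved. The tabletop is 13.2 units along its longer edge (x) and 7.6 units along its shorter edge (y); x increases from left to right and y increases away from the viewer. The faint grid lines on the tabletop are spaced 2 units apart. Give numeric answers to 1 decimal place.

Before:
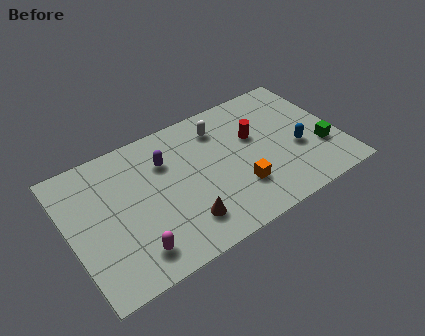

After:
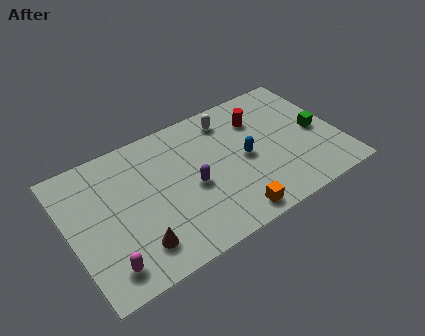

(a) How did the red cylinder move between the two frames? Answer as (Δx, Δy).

(0.4, 0.9)

The red cylinder started near (9.2, 4.7) and ended near (9.6, 5.6).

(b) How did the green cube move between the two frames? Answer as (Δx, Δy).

(0.0, 1.1)

From the two frames, the green cube sits at roughly (12.2, 2.5) before and (12.2, 3.6) after.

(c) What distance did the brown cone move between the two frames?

2.3

From (5.2, 1.7) to (2.9, 1.6), the brown cone covered √(2.3² + 0.1²) ≈ 2.3 units.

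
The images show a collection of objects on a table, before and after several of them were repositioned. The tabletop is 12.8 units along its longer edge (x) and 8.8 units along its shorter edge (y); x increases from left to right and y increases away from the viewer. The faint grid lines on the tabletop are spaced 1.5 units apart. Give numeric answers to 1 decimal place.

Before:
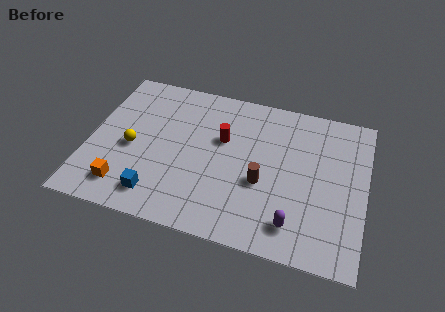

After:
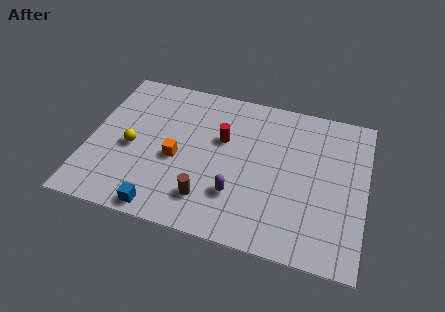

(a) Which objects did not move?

the red cylinder and the yellow sphere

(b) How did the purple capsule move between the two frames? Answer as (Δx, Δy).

(-2.7, 0.9)

The purple capsule started near (9.7, 1.6) and ended near (7.0, 2.5).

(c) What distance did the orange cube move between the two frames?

3.1

The orange cube moved from about (1.9, 1.6) to (4.1, 3.8), a distance of √(2.2² + 2.2²) ≈ 3.1.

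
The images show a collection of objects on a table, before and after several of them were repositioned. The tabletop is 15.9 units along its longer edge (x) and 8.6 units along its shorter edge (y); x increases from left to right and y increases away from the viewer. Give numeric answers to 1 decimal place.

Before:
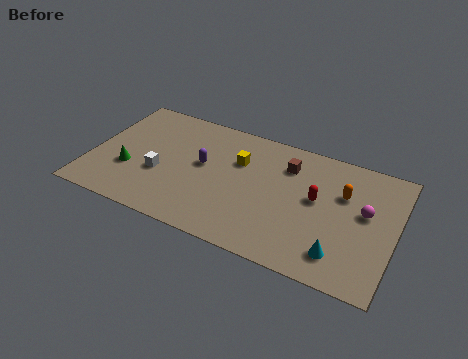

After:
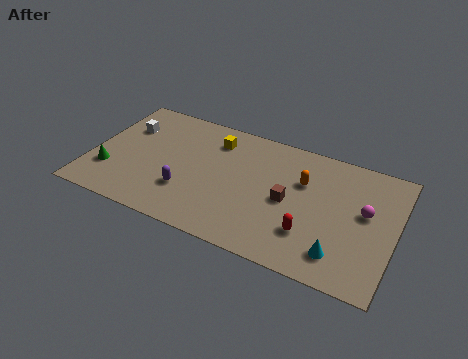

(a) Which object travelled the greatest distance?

the white cube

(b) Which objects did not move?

the magenta sphere and the cyan cone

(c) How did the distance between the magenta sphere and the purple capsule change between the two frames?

+0.9

They were about 8.5 units apart before and 9.4 after — 0.9 units further apart.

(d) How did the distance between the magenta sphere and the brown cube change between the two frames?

-0.5

They were about 4.5 units apart before and 4.0 after — 0.5 units closer together.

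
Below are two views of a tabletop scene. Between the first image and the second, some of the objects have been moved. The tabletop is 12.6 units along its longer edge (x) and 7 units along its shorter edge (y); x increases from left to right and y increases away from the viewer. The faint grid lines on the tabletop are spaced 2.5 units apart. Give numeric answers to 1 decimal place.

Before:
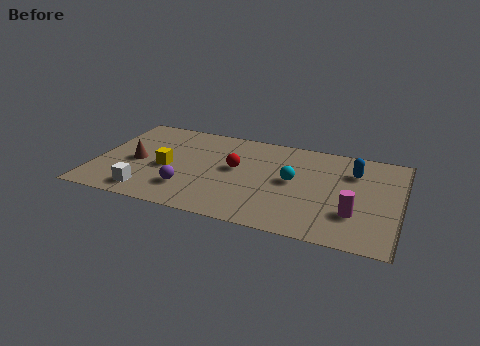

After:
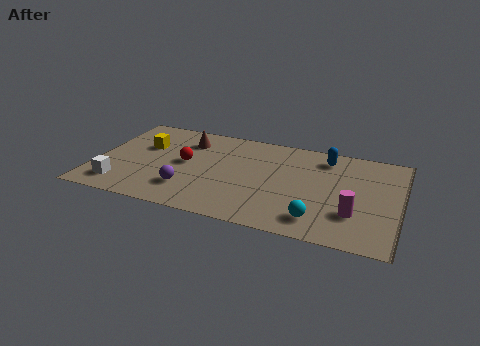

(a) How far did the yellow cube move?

1.8

The yellow cube moved from about (3.0, 3.1) to (1.9, 4.5), a distance of √(1.1² + 1.4²) ≈ 1.8.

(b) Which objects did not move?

the magenta cylinder and the purple sphere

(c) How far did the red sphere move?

2.1

From (5.8, 3.9) to (3.7, 3.7), the red sphere covered √(2.1² + 0.2²) ≈ 2.1 units.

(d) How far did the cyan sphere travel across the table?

2.7

The cyan sphere was near (8.2, 3.7) before and (9.4, 1.3) after, so it travelled √(1.2² + 2.4²) ≈ 2.7 units.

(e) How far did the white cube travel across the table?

1.2

The white cube was near (2.4, 1.1) before and (1.2, 1.3) after, so it travelled √(1.2² + 0.2²) ≈ 1.2 units.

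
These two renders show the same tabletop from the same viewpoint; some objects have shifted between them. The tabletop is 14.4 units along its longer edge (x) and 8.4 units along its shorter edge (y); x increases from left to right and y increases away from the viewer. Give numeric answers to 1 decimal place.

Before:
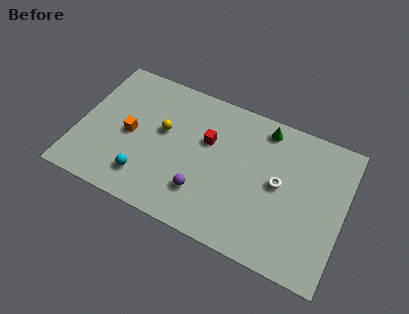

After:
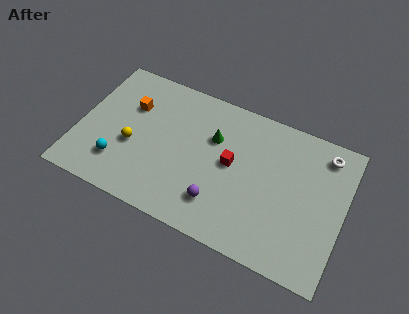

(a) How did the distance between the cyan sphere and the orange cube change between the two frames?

+1.1

They were about 2.5 units apart before and 3.6 after — 1.1 units further apart.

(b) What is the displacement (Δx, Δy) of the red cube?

(1.4, -0.8)

The red cube started near (6.9, 5.3) and ended near (8.3, 4.5).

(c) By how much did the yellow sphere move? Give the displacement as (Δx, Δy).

(-1.5, -1.5)

From the two frames, the yellow sphere sits at roughly (4.5, 4.9) before and (3.0, 3.4) after.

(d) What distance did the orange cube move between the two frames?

1.7

The orange cube moved from about (2.8, 4.0) to (2.6, 5.7), a distance of √(0.2² + 1.7²) ≈ 1.7.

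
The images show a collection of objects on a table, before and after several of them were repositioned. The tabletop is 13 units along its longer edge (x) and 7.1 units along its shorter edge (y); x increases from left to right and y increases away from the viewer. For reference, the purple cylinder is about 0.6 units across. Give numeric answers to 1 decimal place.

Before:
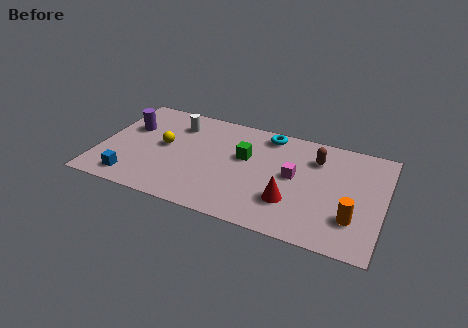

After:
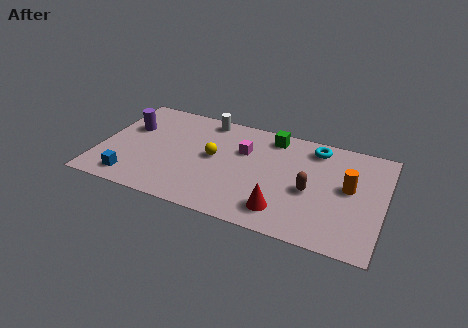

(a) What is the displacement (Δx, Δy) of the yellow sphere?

(2.3, 0.0)

From the two frames, the yellow sphere sits at roughly (2.9, 3.8) before and (5.2, 3.8) after.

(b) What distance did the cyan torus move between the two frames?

2.2

The cyan torus moved from about (7.5, 6.2) to (9.7, 6.0), a distance of √(2.2² + 0.2²) ≈ 2.2.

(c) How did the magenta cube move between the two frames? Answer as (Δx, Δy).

(-2.4, 0.9)

From the two frames, the magenta cube sits at roughly (8.9, 3.8) before and (6.5, 4.7) after.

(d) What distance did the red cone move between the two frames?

0.8

The red cone was near (8.9, 2.1) before and (8.6, 1.4) after, so it travelled √(0.3² + 0.7²) ≈ 0.8 units.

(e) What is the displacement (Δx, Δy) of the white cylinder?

(1.3, 0.8)

The white cylinder was at about (3.3, 5.5) and moved to about (4.6, 6.3).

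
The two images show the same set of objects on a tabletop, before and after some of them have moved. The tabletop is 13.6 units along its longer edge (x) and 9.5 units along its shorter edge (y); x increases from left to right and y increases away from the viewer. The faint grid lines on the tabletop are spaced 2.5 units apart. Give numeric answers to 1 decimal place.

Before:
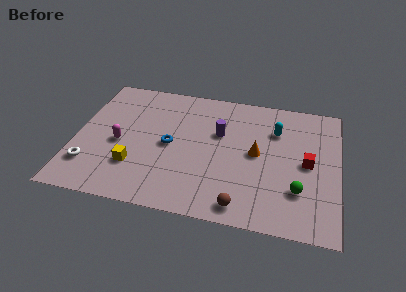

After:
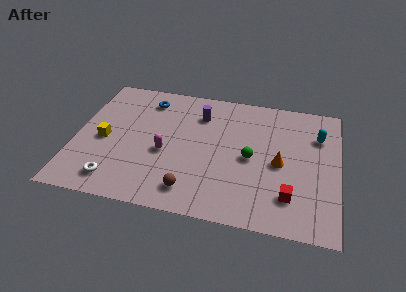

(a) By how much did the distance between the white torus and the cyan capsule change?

+1.1

The distance was about 10.4 in the first image and 11.5 in the second, so they moved 1.1 units further apart.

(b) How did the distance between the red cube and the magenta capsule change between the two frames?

-3.0

Before: roughly 9.7 units apart; after: 6.7. That's 3.0 units closer together.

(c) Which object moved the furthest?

the blue torus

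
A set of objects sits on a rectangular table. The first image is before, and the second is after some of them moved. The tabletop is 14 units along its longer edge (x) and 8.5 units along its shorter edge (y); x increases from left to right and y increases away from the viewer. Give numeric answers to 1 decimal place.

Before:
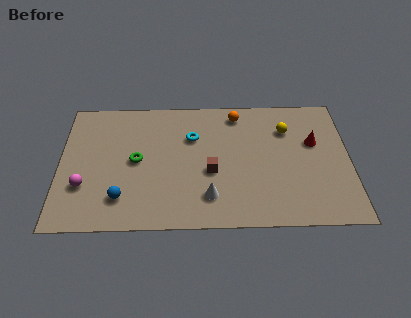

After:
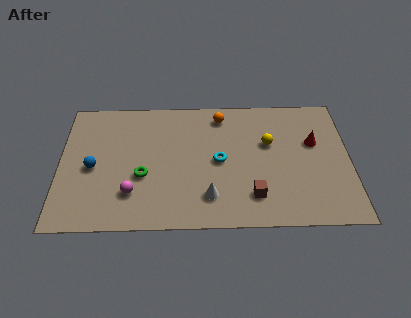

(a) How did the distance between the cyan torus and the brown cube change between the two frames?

+0.3

The distance was about 2.5 in the first image and 2.8 in the second, so they moved 0.3 units further apart.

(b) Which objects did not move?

the red cone and the white cone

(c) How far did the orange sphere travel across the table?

0.8

The orange sphere moved from about (8.6, 7.3) to (7.8, 7.2), a distance of √(0.8² + 0.1²) ≈ 0.8.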